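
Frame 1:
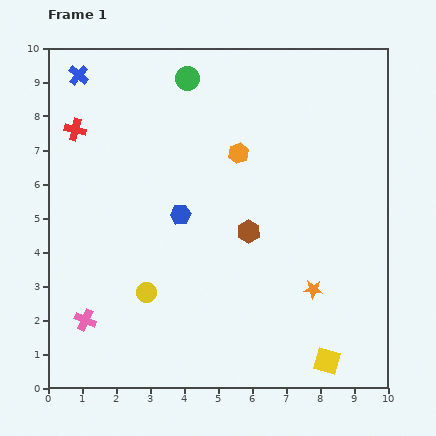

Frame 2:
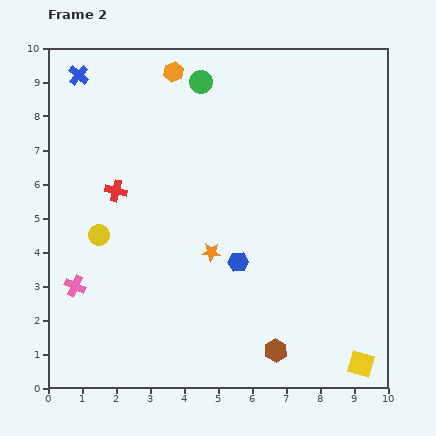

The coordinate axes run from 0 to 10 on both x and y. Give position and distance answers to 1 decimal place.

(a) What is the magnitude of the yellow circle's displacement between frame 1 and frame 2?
2.2

The yellow circle moved from (2.9, 2.8) to (1.5, 4.5), a distance of √(1.4² + 1.7²) ≈ 2.2.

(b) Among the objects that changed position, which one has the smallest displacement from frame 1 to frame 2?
the green circle

(moved 0.4)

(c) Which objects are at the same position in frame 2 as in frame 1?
the blue cross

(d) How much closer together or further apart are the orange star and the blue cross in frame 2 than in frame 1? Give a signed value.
-2.8

Distance in frame 1: 9.3. Distance in frame 2: 6.5.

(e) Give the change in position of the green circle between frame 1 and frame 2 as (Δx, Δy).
(0.4, -0.1)

The green circle was at (4.1, 9.1) in frame 1 and (4.5, 9.0) in frame 2.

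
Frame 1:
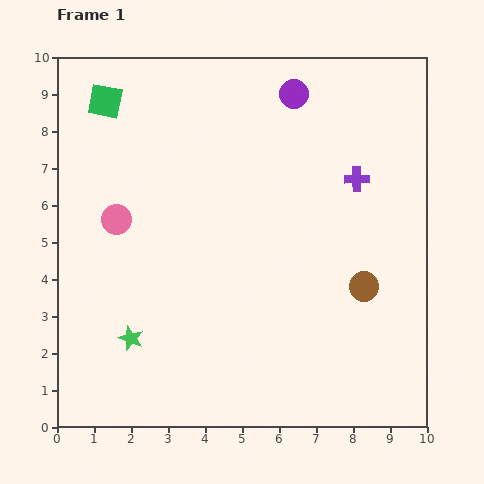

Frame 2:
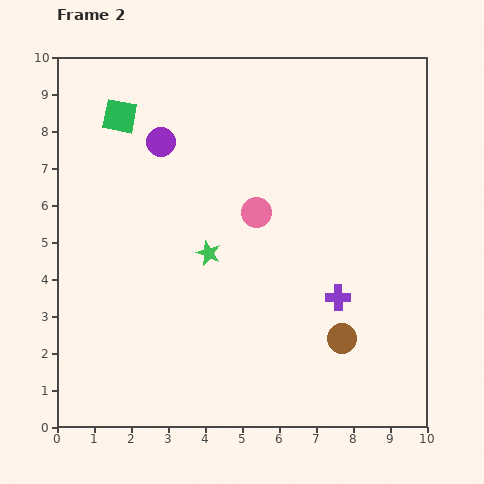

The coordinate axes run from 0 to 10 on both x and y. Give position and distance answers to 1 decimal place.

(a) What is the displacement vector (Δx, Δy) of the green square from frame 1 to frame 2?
(0.4, -0.4)

The green square was at (1.3, 8.8) in frame 1 and (1.7, 8.4) in frame 2.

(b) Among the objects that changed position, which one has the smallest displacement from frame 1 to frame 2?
the green square

(moved 0.6)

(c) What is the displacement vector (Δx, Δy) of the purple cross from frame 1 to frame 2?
(-0.5, -3.2)

The purple cross was at (8.1, 6.7) in frame 1 and (7.6, 3.5) in frame 2.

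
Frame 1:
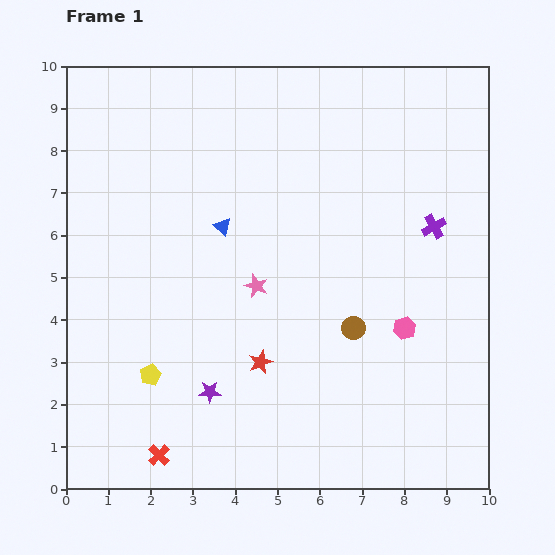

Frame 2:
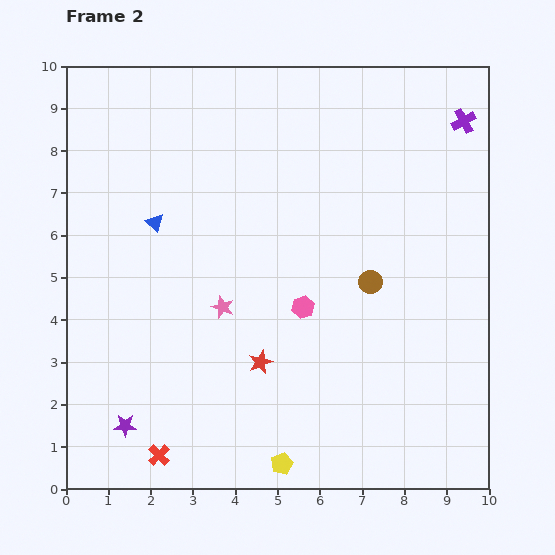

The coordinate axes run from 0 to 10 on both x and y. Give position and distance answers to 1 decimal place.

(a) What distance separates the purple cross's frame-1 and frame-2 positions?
2.6

The purple cross moved from (8.7, 6.2) to (9.4, 8.7), a distance of √(0.7² + 2.5²) ≈ 2.6.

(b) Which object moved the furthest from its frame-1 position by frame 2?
the yellow pentagon

(moved 3.7; next 2.6)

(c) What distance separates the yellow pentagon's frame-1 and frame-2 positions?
3.7

The yellow pentagon moved from (2.0, 2.7) to (5.1, 0.6), a distance of √(3.1² + 2.1²) ≈ 3.7.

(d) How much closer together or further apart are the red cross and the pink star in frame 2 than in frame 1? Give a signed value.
-0.8

Distance in frame 1: 4.6. Distance in frame 2: 3.8.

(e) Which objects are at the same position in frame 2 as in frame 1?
the red star, the red cross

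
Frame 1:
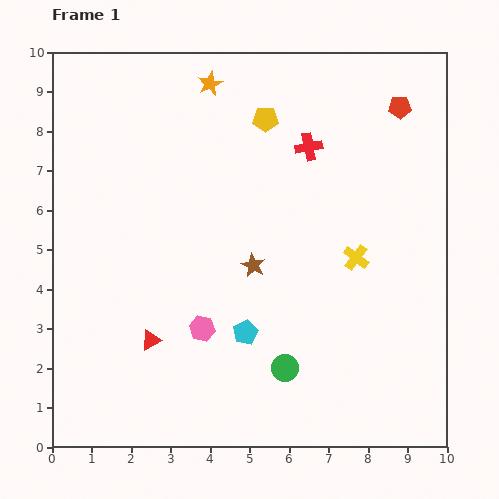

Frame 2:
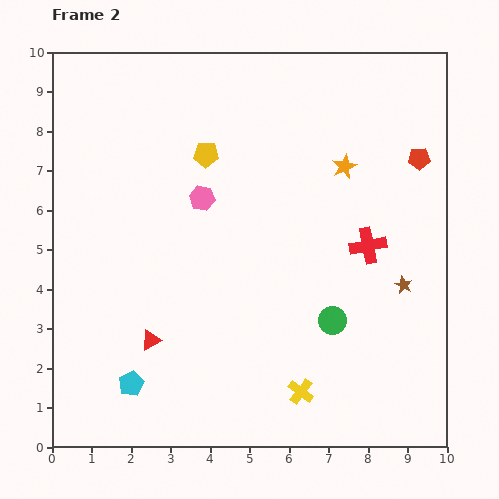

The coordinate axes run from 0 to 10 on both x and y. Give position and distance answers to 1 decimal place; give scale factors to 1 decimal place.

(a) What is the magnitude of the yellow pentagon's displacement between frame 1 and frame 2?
1.7

The yellow pentagon moved from (5.4, 8.3) to (3.9, 7.4), a distance of √(1.5² + 0.9²) ≈ 1.7.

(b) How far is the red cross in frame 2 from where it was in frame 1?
2.9

The red cross moved from (6.5, 7.6) to (8.0, 5.1), a distance of √(1.5² + 2.5²) ≈ 2.9.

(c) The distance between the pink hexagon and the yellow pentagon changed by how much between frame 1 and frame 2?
-4.4

Distance in frame 1: 5.5. Distance in frame 2: 1.1.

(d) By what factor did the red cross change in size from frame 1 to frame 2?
1.3×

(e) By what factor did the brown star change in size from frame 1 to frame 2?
0.7×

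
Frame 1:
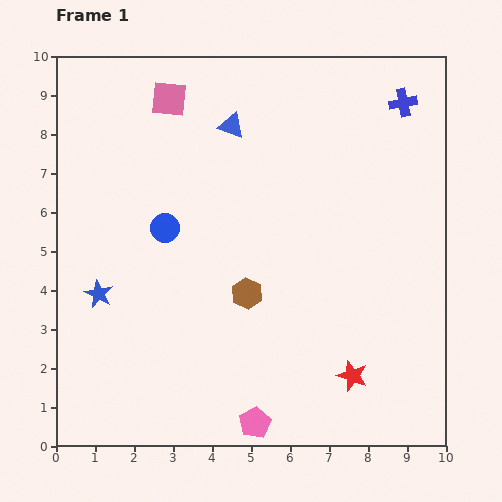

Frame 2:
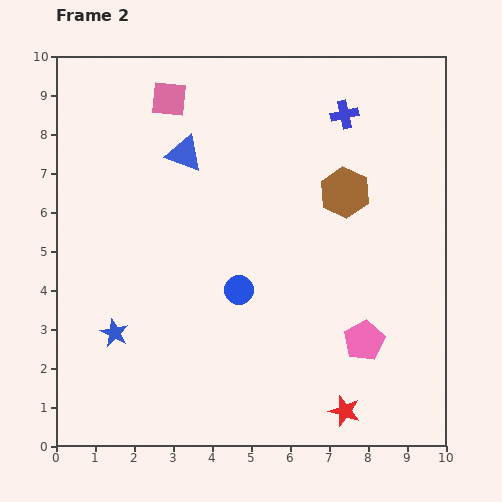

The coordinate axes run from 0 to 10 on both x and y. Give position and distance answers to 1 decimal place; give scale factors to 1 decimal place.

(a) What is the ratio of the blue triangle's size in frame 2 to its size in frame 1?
1.4×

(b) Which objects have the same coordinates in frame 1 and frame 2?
the pink square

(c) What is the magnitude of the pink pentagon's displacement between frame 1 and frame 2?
3.5

The pink pentagon moved from (5.1, 0.6) to (7.9, 2.7), a distance of √(2.8² + 2.1²) ≈ 3.5.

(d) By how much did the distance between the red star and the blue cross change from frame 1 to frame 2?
+0.5

Distance in frame 1: 7.1. Distance in frame 2: 7.6.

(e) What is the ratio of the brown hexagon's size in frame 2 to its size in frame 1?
1.6×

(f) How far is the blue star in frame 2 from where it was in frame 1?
1.1

The blue star moved from (1.1, 3.9) to (1.5, 2.9), a distance of √(0.4² + 1.0²) ≈ 1.1.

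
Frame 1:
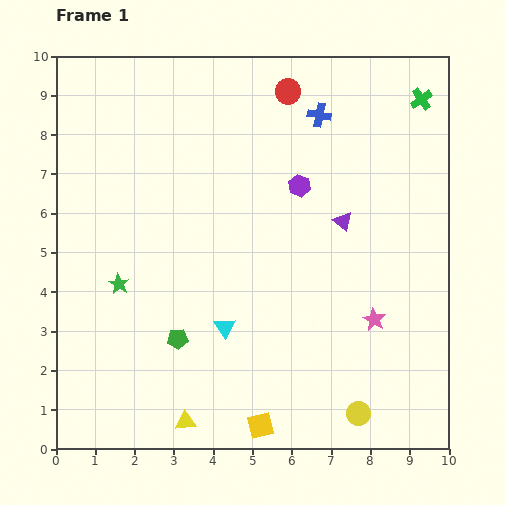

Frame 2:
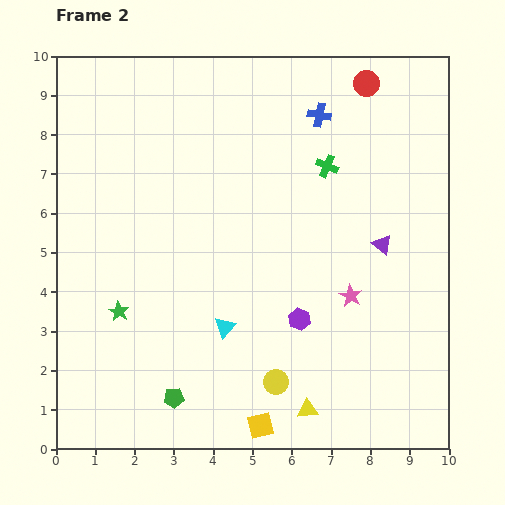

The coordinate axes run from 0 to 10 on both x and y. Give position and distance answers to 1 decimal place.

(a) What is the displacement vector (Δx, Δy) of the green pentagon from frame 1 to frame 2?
(-0.1, -1.5)

The green pentagon was at (3.1, 2.8) in frame 1 and (3.0, 1.3) in frame 2.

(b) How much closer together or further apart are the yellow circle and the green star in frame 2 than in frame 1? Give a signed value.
-2.5

Distance in frame 1: 6.9. Distance in frame 2: 4.4.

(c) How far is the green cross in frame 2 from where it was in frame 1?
2.9

The green cross moved from (9.3, 8.9) to (6.9, 7.2), a distance of √(2.4² + 1.7²) ≈ 2.9.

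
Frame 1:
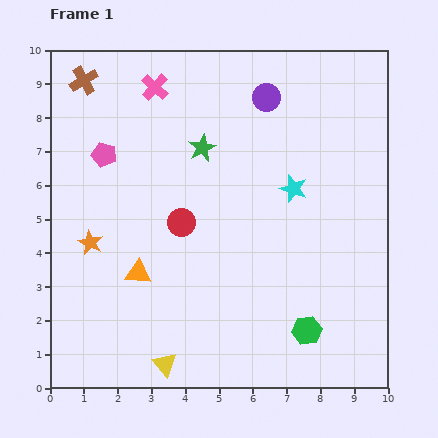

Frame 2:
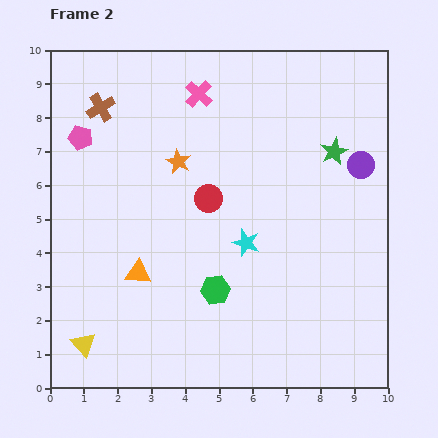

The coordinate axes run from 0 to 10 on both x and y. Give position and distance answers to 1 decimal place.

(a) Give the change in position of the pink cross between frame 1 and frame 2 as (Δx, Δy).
(1.3, -0.2)

The pink cross was at (3.1, 8.9) in frame 1 and (4.4, 8.7) in frame 2.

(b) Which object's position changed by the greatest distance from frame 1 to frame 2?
the green star

(moved 3.9; next 3.5)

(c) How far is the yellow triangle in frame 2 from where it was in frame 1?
2.5

The yellow triangle moved from (3.4, 0.7) to (1.0, 1.3), a distance of √(2.4² + 0.6²) ≈ 2.5.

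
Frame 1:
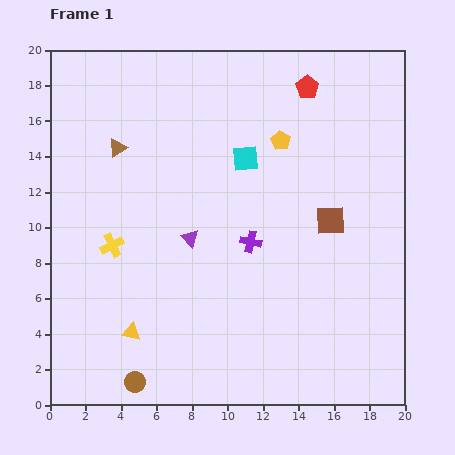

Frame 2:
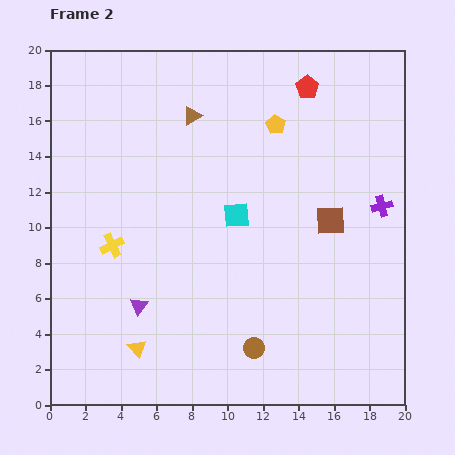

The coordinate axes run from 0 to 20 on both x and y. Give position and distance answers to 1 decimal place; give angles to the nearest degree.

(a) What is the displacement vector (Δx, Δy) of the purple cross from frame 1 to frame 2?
(7.4, 2.0)

The purple cross was at (11.3, 9.2) in frame 1 and (18.7, 11.2) in frame 2.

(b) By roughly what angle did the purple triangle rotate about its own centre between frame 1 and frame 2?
21° clockwise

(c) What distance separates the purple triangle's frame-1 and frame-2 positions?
4.8

The purple triangle moved from (7.9, 9.4) to (5.0, 5.6), a distance of √(2.9² + 3.8²) ≈ 4.8.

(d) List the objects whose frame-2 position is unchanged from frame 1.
the yellow cross, the brown square, the red pentagon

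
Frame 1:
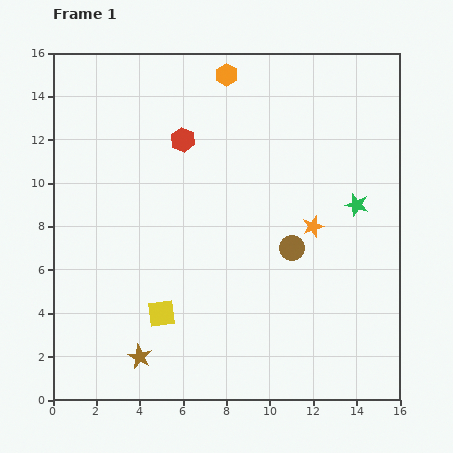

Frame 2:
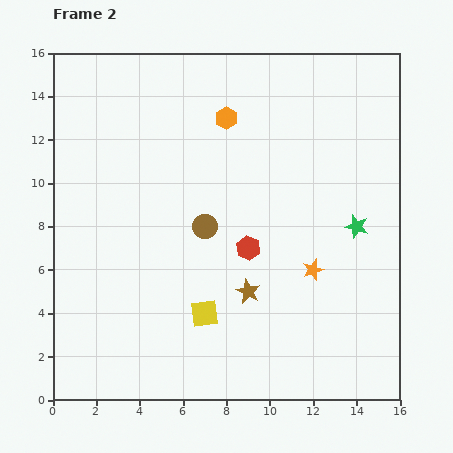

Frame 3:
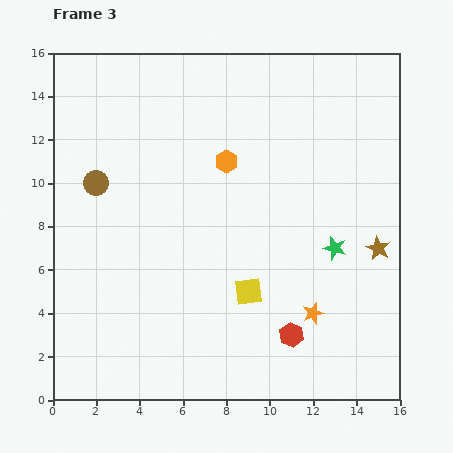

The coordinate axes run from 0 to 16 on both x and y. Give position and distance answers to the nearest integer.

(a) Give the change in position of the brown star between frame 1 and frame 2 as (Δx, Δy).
(5, 3)

The brown star was at (4, 2) in frame 1 and (9, 5) in frame 2.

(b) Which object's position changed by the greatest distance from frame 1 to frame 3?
the brown star

(moved 12; next 10)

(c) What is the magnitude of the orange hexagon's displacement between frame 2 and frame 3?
2

The orange hexagon moved from (8, 13) to (8, 11), a distance of √(0² + 2²) ≈ 2.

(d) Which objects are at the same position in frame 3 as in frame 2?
none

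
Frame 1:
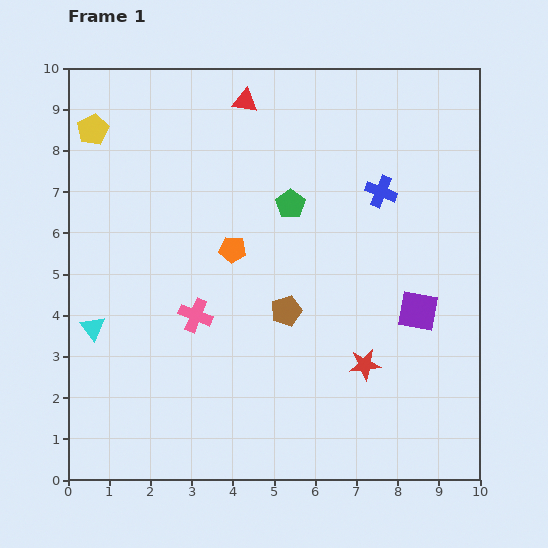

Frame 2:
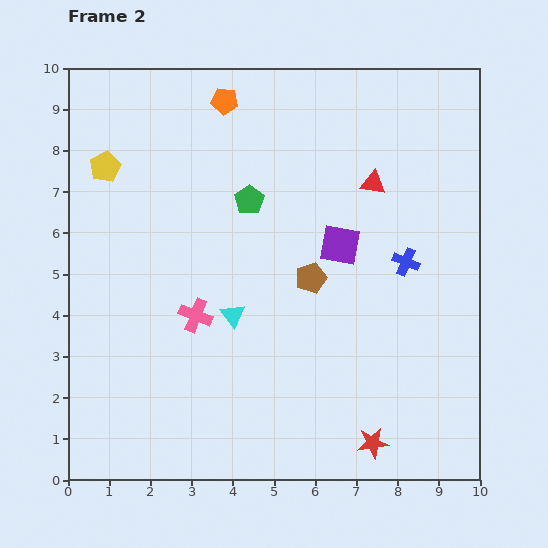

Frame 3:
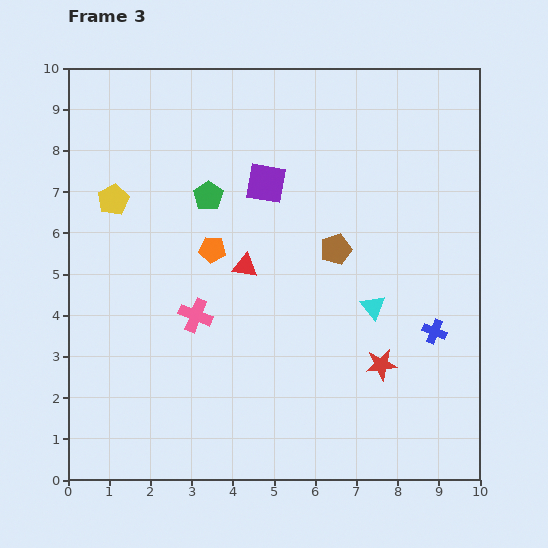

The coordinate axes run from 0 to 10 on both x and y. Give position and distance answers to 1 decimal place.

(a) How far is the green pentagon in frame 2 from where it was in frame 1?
1.0

The green pentagon moved from (5.4, 6.7) to (4.4, 6.8), a distance of √(1.0² + 0.1²) ≈ 1.0.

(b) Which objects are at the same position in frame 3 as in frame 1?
the pink cross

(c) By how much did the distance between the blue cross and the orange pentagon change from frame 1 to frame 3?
+1.9

Distance in frame 1: 3.9. Distance in frame 3: 5.8.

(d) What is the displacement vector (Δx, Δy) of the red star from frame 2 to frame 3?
(0.2, 1.9)

The red star was at (7.4, 0.9) in frame 2 and (7.6, 2.8) in frame 3.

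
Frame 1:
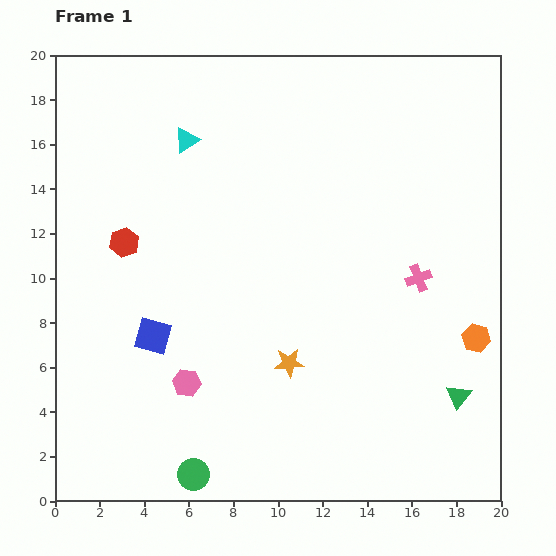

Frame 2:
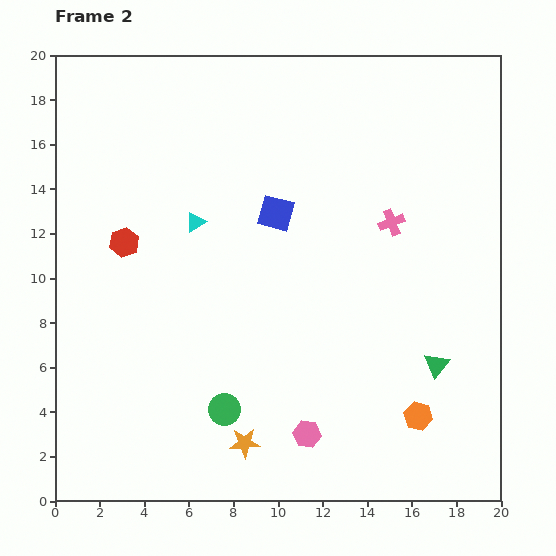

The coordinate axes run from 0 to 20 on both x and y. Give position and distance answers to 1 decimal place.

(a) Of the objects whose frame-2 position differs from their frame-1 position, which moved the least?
the green triangle

(moved 1.7)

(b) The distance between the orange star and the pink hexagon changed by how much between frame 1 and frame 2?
-1.9

Distance in frame 1: 4.7. Distance in frame 2: 2.8.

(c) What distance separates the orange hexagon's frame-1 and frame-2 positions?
4.4

The orange hexagon moved from (18.9, 7.3) to (16.3, 3.8), a distance of √(2.6² + 3.5²) ≈ 4.4.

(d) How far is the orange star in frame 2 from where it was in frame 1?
4.1

The orange star moved from (10.5, 6.2) to (8.5, 2.6), a distance of √(2.0² + 3.6²) ≈ 4.1.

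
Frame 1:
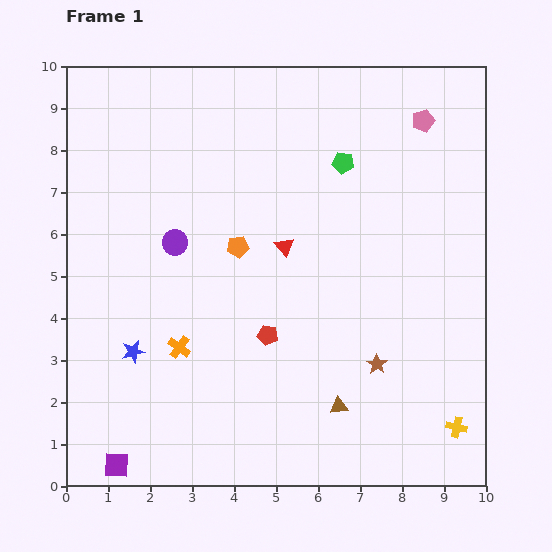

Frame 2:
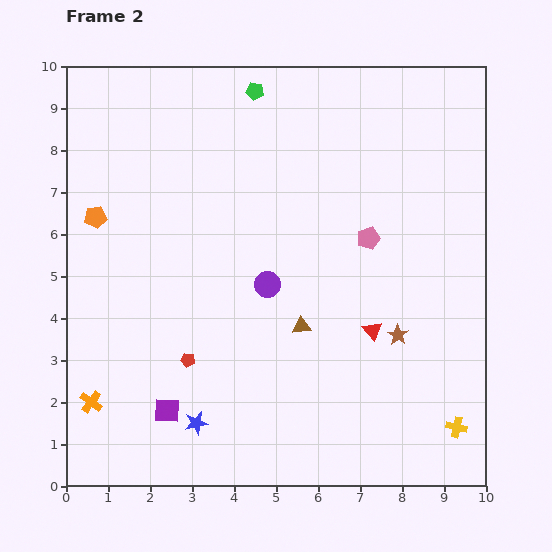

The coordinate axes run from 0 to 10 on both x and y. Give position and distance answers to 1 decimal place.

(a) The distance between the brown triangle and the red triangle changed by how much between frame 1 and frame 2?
-2.3

Distance in frame 1: 4.0. Distance in frame 2: 1.7.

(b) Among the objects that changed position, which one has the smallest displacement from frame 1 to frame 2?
the brown star

(moved 0.9)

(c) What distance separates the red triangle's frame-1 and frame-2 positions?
2.9

The red triangle moved from (5.2, 5.7) to (7.3, 3.7), a distance of √(2.1² + 2.0²) ≈ 2.9.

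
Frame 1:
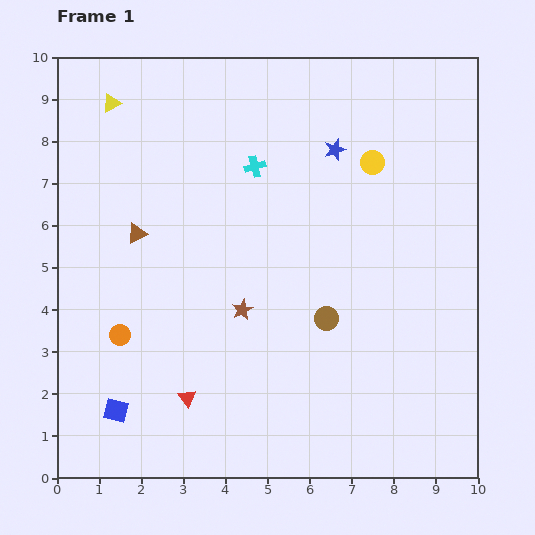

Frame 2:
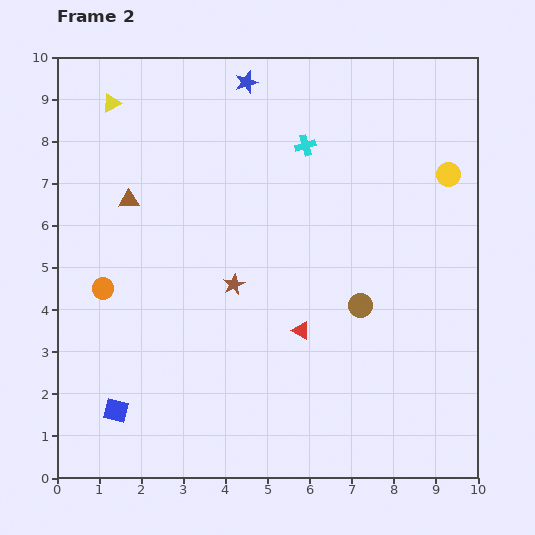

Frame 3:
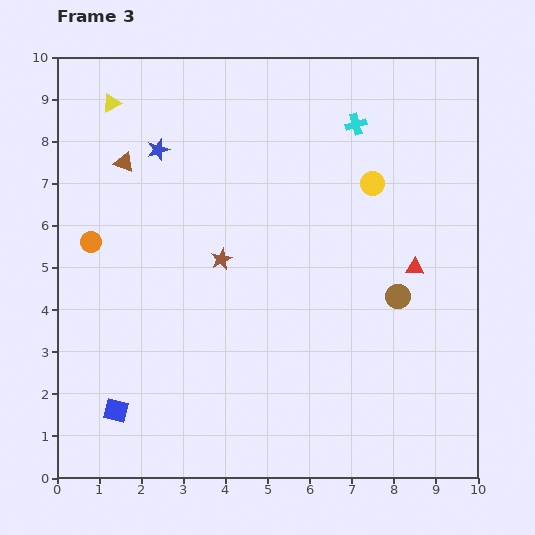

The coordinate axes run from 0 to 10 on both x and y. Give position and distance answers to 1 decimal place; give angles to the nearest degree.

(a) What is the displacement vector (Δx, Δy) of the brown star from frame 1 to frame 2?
(-0.2, 0.6)

The brown star was at (4.4, 4.0) in frame 1 and (4.2, 4.6) in frame 2.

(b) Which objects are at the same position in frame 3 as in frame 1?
the yellow triangle, the blue square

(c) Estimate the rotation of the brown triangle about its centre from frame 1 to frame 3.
47° clockwise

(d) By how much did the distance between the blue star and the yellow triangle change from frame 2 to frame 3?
-1.6

Distance in frame 2: 3.2. Distance in frame 3: 1.6.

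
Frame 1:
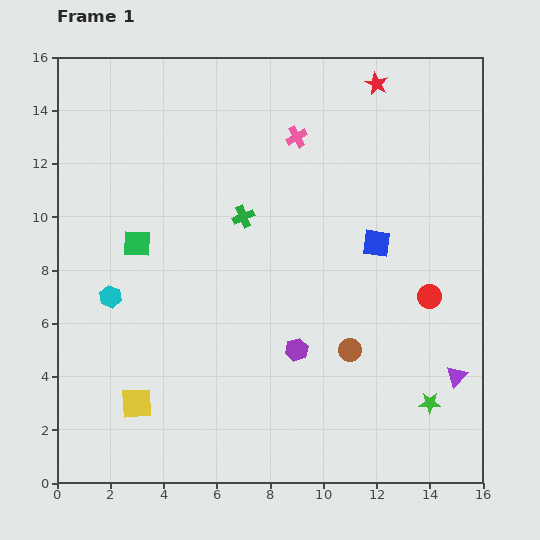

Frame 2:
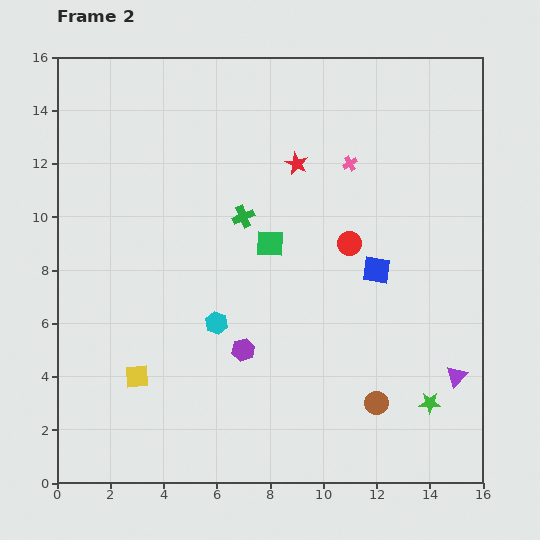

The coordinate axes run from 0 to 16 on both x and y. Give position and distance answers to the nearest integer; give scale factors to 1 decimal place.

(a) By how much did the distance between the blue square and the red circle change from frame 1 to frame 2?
-2

Distance in frame 1: 3. Distance in frame 2: 1.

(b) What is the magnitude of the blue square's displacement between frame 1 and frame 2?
1

The blue square moved from (12, 9) to (12, 8), a distance of √(0² + 1²) ≈ 1.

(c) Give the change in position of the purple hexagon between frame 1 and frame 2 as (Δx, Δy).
(-2, 0)

The purple hexagon was at (9, 5) in frame 1 and (7, 5) in frame 2.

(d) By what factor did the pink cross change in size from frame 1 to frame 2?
0.7×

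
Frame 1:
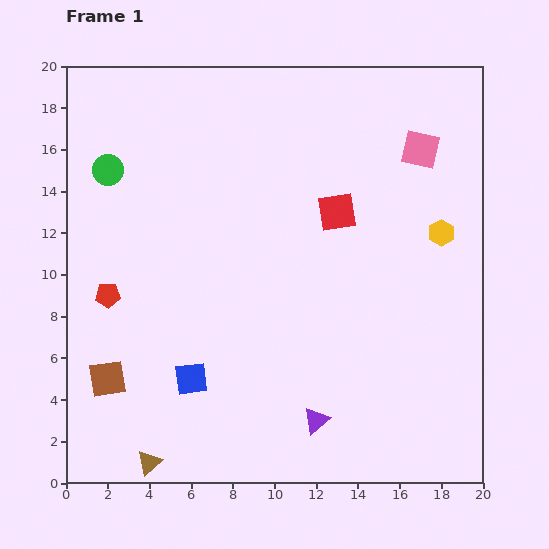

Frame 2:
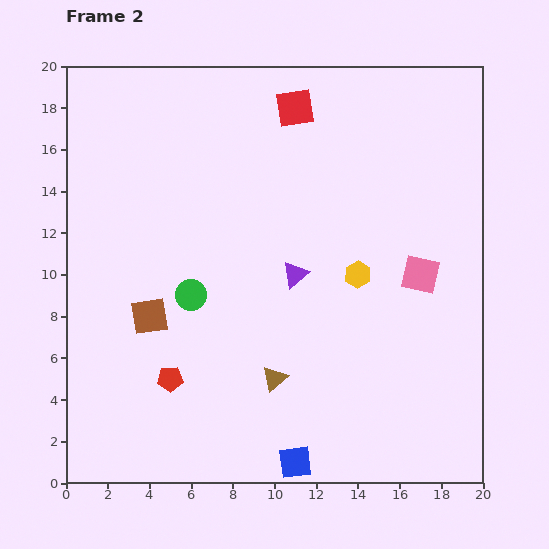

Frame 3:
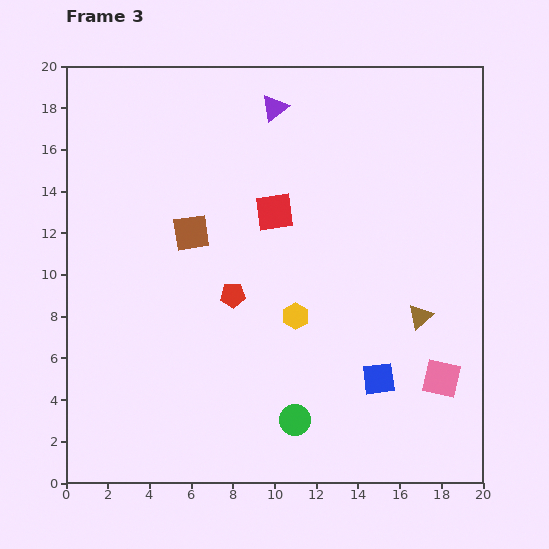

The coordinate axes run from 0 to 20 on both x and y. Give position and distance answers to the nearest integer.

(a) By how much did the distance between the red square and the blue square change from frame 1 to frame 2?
+6

Distance in frame 1: 11. Distance in frame 2: 17.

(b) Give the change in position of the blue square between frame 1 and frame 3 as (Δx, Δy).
(9, 0)

The blue square was at (6, 5) in frame 1 and (15, 5) in frame 3.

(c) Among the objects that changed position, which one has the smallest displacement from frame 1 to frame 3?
the red square

(moved 3)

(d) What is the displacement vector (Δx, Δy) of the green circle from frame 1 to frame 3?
(9, -12)

The green circle was at (2, 15) in frame 1 and (11, 3) in frame 3.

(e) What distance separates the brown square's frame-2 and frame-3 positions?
4

The brown square moved from (4, 8) to (6, 12), a distance of √(2² + 4²) ≈ 4.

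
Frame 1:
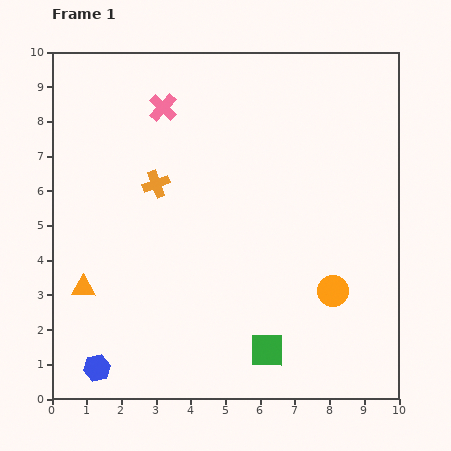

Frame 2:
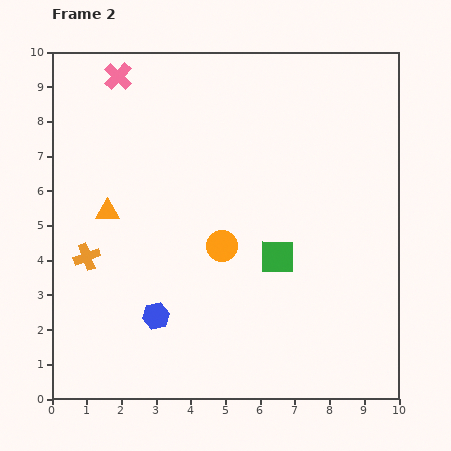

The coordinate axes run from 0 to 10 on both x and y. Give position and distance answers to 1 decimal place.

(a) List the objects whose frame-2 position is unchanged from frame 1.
none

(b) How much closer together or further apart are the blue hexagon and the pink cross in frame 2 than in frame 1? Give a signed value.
-0.7

Distance in frame 1: 7.7. Distance in frame 2: 7.0.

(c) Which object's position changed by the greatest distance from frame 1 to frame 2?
the orange circle

(moved 3.5; next 2.9)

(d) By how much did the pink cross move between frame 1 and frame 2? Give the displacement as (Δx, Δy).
(-1.3, 0.9)

The pink cross was at (3.2, 8.4) in frame 1 and (1.9, 9.3) in frame 2.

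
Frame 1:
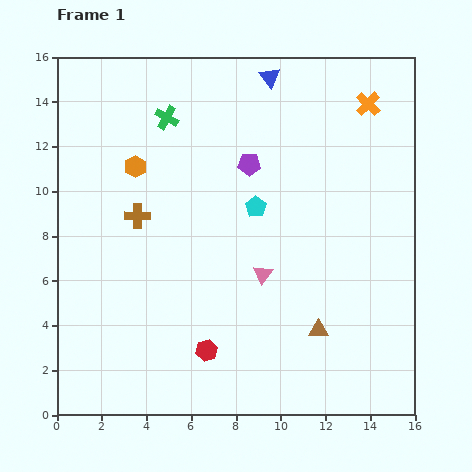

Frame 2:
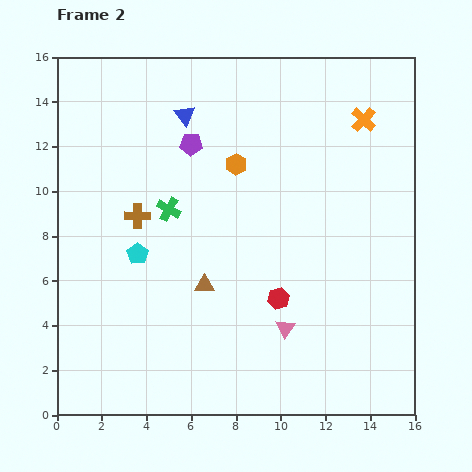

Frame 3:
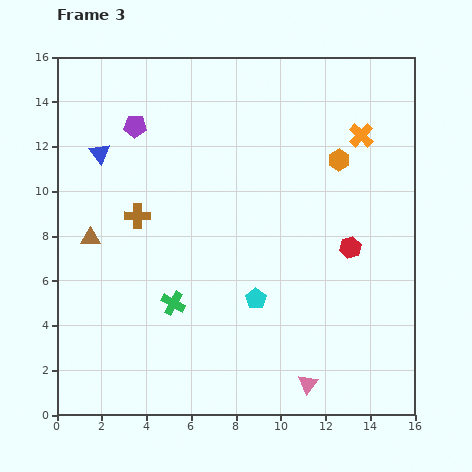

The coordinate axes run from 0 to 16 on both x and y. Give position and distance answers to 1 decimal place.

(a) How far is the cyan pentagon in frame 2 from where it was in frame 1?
5.7

The cyan pentagon moved from (8.9, 9.3) to (3.6, 7.2), a distance of √(5.3² + 2.1²) ≈ 5.7.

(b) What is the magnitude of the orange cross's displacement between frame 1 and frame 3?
1.4

The orange cross moved from (13.9, 13.9) to (13.6, 12.5), a distance of √(0.3² + 1.4²) ≈ 1.4.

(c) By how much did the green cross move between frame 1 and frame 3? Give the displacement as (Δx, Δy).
(0.3, -8.3)

The green cross was at (4.9, 13.3) in frame 1 and (5.2, 5.0) in frame 3.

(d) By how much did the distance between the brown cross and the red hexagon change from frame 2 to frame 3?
+2.3

Distance in frame 2: 7.3. Distance in frame 3: 9.6.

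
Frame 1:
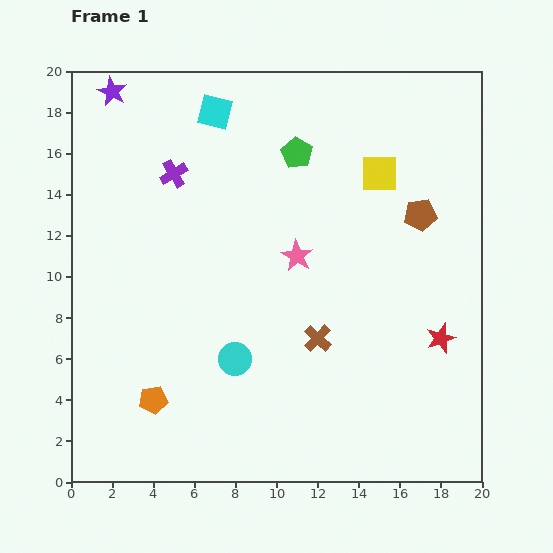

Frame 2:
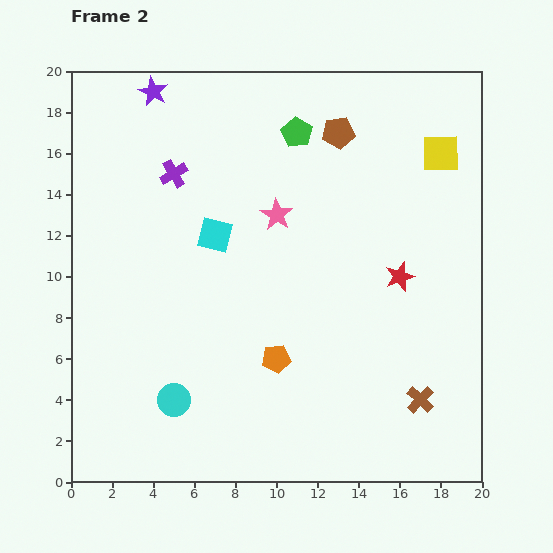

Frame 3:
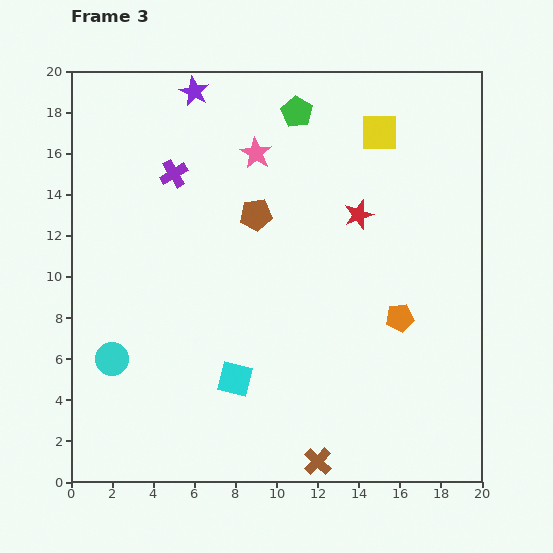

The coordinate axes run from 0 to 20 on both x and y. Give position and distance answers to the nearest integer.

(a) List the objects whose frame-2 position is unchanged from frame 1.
the purple cross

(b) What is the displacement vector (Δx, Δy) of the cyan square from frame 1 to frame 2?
(0, -6)

The cyan square was at (7, 18) in frame 1 and (7, 12) in frame 2.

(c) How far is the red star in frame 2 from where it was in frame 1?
4

The red star moved from (18, 7) to (16, 10), a distance of √(2² + 3²) ≈ 4.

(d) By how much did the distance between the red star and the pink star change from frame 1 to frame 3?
-2

Distance in frame 1: 8. Distance in frame 3: 6.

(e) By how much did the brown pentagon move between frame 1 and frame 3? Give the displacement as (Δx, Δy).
(-8, 0)

The brown pentagon was at (17, 13) in frame 1 and (9, 13) in frame 3.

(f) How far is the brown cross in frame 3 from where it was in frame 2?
6

The brown cross moved from (17, 4) to (12, 1), a distance of √(5² + 3²) ≈ 6.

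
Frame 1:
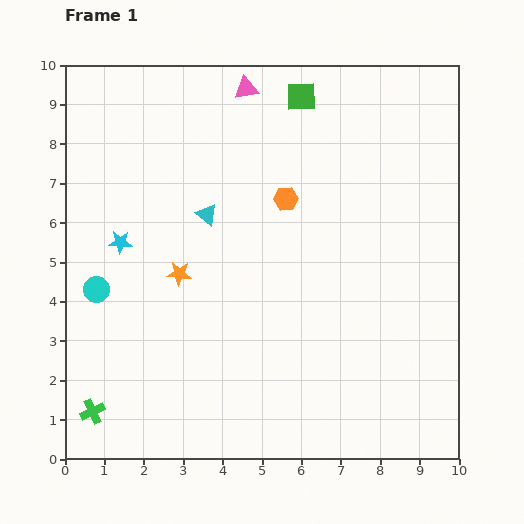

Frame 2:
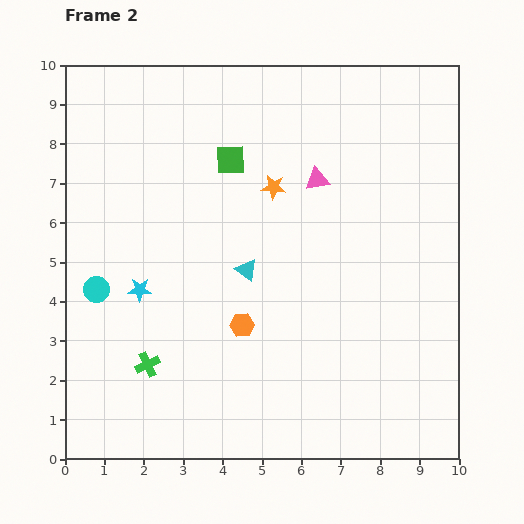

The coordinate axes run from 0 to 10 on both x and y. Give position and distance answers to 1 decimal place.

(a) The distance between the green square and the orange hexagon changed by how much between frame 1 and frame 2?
+1.6

Distance in frame 1: 2.6. Distance in frame 2: 4.2.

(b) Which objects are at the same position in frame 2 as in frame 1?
the cyan circle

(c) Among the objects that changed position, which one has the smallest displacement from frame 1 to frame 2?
the cyan star

(moved 1.3)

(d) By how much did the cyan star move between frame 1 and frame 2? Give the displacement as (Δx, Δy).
(0.5, -1.2)

The cyan star was at (1.4, 5.5) in frame 1 and (1.9, 4.3) in frame 2.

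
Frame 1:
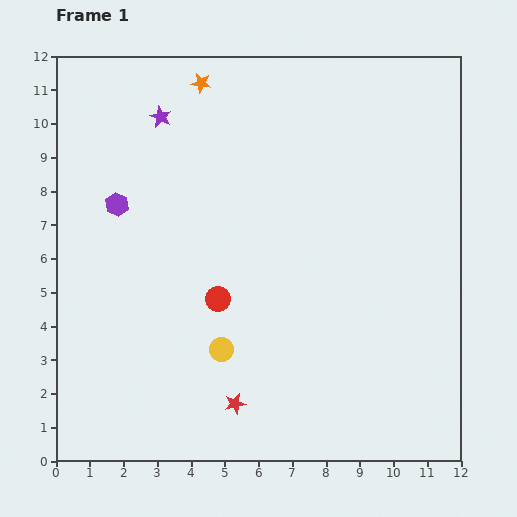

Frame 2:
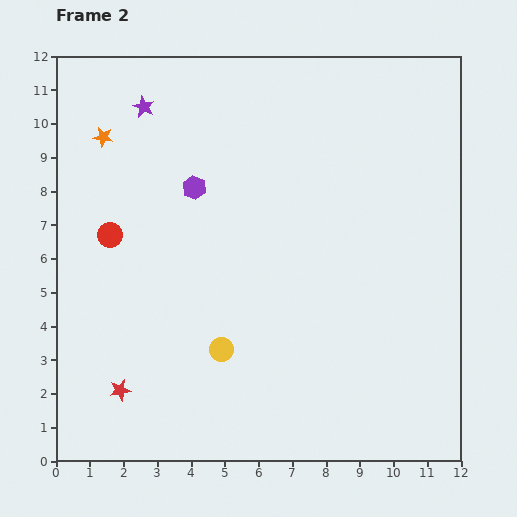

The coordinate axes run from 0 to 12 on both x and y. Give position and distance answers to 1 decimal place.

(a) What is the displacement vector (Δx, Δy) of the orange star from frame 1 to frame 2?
(-2.9, -1.6)

The orange star was at (4.3, 11.2) in frame 1 and (1.4, 9.6) in frame 2.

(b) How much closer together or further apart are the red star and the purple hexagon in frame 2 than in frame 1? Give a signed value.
-0.5

Distance in frame 1: 6.9. Distance in frame 2: 6.4.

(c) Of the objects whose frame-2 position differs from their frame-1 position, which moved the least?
the purple star

(moved 0.6)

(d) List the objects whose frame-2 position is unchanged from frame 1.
the yellow circle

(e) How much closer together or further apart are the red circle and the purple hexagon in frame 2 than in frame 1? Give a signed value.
-1.2

Distance in frame 1: 4.1. Distance in frame 2: 2.9.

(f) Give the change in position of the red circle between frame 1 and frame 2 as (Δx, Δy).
(-3.2, 1.9)

The red circle was at (4.8, 4.8) in frame 1 and (1.6, 6.7) in frame 2.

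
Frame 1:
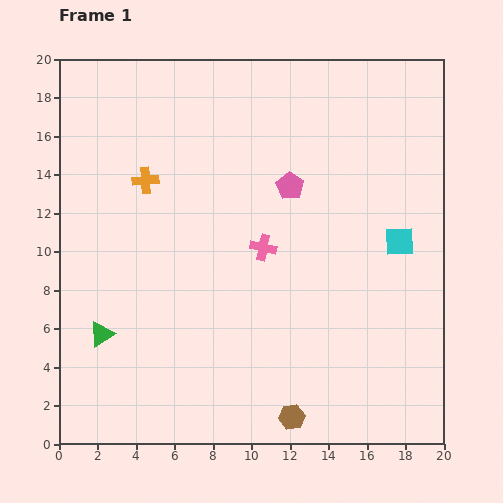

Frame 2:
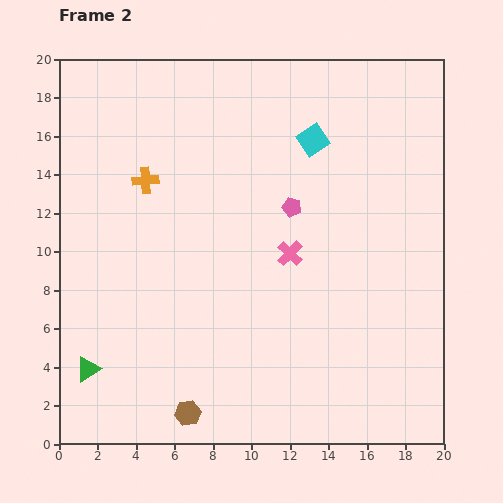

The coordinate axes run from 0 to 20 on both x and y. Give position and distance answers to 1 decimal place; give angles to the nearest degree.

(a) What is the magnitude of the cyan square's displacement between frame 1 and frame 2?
7.0

The cyan square moved from (17.7, 10.5) to (13.2, 15.8), a distance of √(4.5² + 5.3²) ≈ 7.0.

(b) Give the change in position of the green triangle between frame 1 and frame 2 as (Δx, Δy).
(-0.7, -1.8)

The green triangle was at (2.2, 5.7) in frame 1 and (1.5, 3.9) in frame 2.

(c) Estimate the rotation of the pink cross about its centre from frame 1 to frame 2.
32° clockwise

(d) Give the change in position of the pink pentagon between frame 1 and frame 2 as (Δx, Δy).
(0.1, -1.1)

The pink pentagon was at (12.0, 13.4) in frame 1 and (12.1, 12.3) in frame 2.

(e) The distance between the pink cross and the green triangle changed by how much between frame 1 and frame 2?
+2.6

Distance in frame 1: 9.5. Distance in frame 2: 12.1.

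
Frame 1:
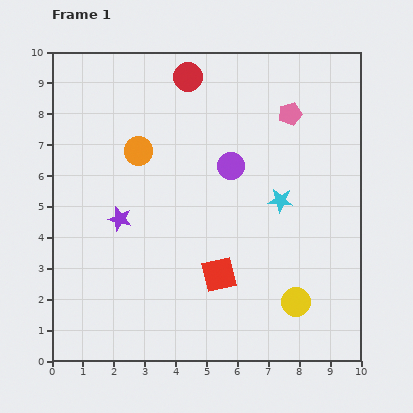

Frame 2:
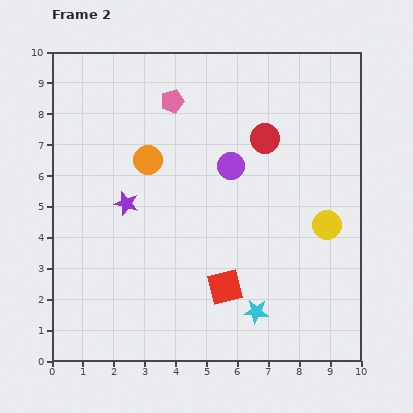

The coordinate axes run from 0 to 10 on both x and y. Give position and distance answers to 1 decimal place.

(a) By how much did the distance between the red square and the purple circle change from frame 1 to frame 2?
+0.4

Distance in frame 1: 3.5. Distance in frame 2: 3.9.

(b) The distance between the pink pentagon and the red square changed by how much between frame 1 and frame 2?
+0.5

Distance in frame 1: 5.7. Distance in frame 2: 6.2.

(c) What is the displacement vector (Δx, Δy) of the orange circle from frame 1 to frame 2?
(0.3, -0.3)

The orange circle was at (2.8, 6.8) in frame 1 and (3.1, 6.5) in frame 2.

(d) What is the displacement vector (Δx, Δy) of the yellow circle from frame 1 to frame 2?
(1.0, 2.5)

The yellow circle was at (7.9, 1.9) in frame 1 and (8.9, 4.4) in frame 2.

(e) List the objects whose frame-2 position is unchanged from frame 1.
the purple circle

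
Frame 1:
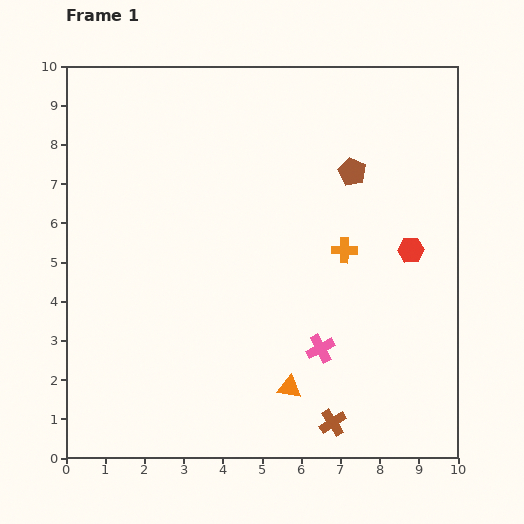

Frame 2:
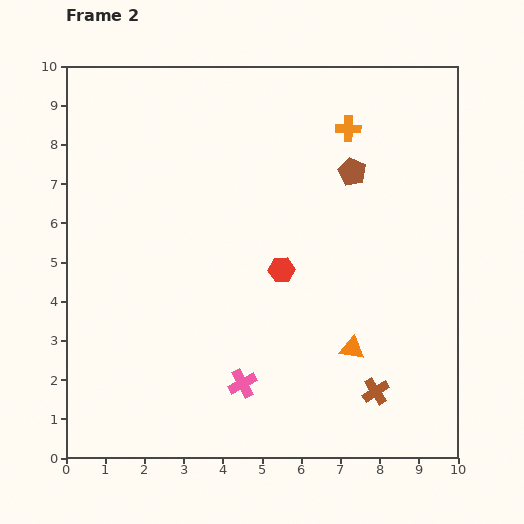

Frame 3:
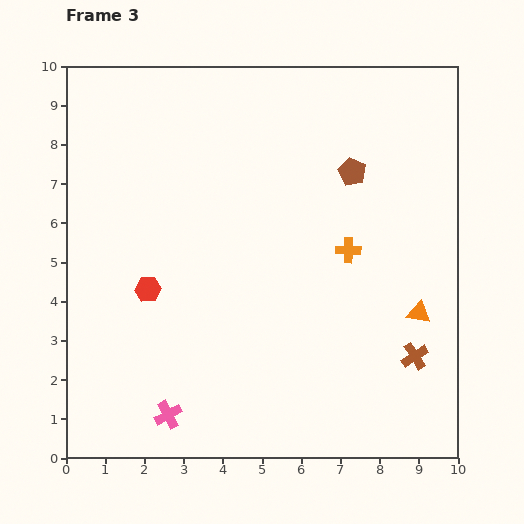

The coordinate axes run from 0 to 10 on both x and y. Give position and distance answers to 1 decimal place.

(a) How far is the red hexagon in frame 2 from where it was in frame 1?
3.3

The red hexagon moved from (8.8, 5.3) to (5.5, 4.8), a distance of √(3.3² + 0.5²) ≈ 3.3.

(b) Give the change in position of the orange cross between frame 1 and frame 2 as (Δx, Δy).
(0.1, 3.1)

The orange cross was at (7.1, 5.3) in frame 1 and (7.2, 8.4) in frame 2.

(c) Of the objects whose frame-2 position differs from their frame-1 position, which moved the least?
the brown cross

(moved 1.4)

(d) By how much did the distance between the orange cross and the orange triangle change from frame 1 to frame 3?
-1.4

Distance in frame 1: 3.8. Distance in frame 3: 2.4.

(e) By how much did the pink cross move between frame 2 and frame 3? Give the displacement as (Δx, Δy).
(-1.9, -0.8)

The pink cross was at (4.5, 1.9) in frame 2 and (2.6, 1.1) in frame 3.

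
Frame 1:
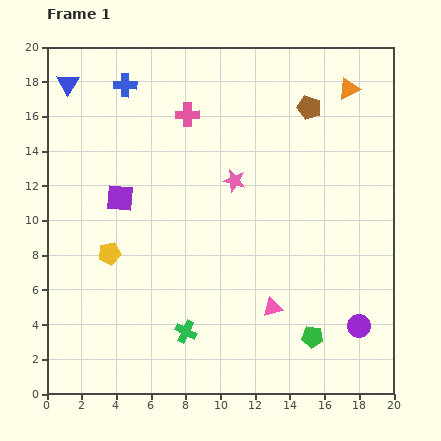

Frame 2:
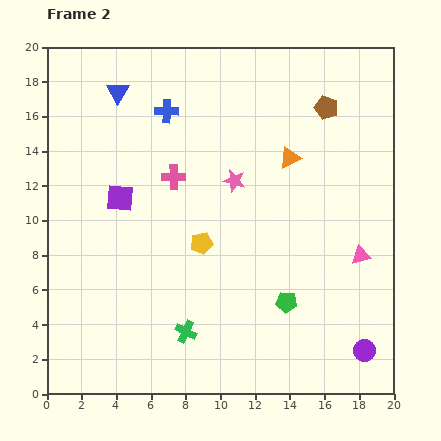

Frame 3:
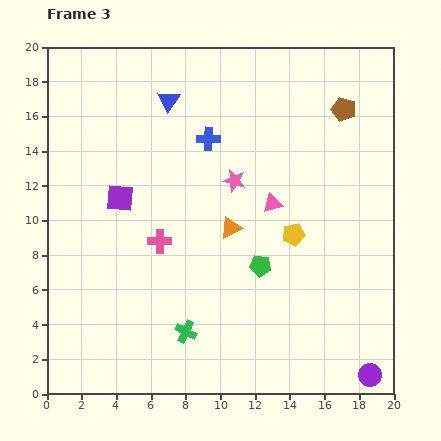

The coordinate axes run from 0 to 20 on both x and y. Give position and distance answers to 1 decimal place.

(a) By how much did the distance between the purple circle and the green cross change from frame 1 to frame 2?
+0.4

Distance in frame 1: 10.0. Distance in frame 2: 10.4.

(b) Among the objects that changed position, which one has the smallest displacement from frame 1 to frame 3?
the brown pentagon

(moved 2.0)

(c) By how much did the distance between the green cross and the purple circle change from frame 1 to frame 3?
+0.9

Distance in frame 1: 10.0. Distance in frame 3: 10.9.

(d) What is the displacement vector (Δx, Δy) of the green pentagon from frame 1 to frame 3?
(-3.0, 4.1)

The green pentagon was at (15.3, 3.3) in frame 1 and (12.3, 7.4) in frame 3.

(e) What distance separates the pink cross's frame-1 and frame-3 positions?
7.5

The pink cross moved from (8.1, 16.1) to (6.5, 8.8), a distance of √(1.6² + 7.3²) ≈ 7.5.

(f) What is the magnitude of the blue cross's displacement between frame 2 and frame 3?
2.9

The blue cross moved from (6.9, 16.3) to (9.3, 14.7), a distance of √(2.4² + 1.6²) ≈ 2.9.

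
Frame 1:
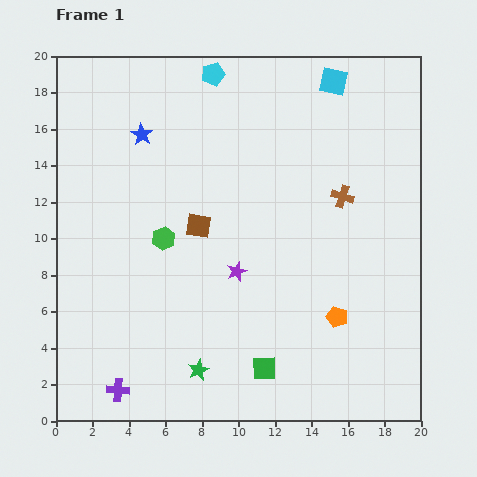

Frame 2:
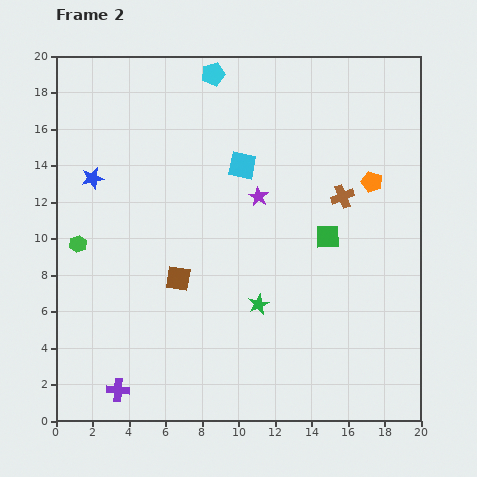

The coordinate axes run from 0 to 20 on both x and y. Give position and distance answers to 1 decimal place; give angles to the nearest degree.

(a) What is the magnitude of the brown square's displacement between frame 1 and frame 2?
3.1

The brown square moved from (7.8, 10.7) to (6.7, 7.8), a distance of √(1.1² + 2.9²) ≈ 3.1.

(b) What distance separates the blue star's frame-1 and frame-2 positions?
3.6

The blue star moved from (4.7, 15.7) to (2.0, 13.3), a distance of √(2.7² + 2.4²) ≈ 3.6.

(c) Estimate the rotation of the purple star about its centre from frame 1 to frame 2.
19° counter-clockwise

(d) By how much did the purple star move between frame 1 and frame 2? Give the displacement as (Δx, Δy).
(1.2, 4.1)

The purple star was at (9.9, 8.2) in frame 1 and (11.1, 12.3) in frame 2.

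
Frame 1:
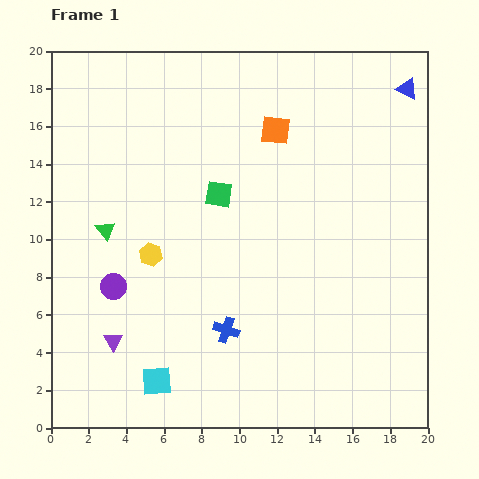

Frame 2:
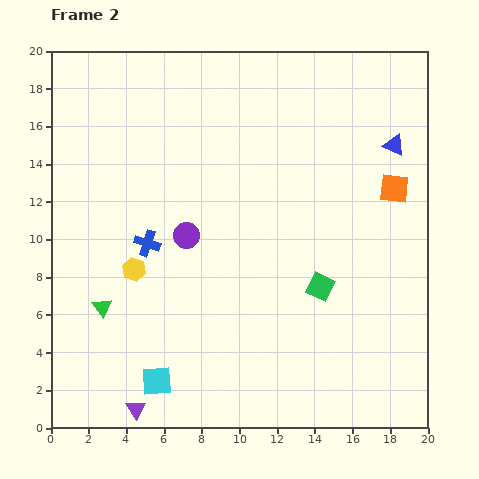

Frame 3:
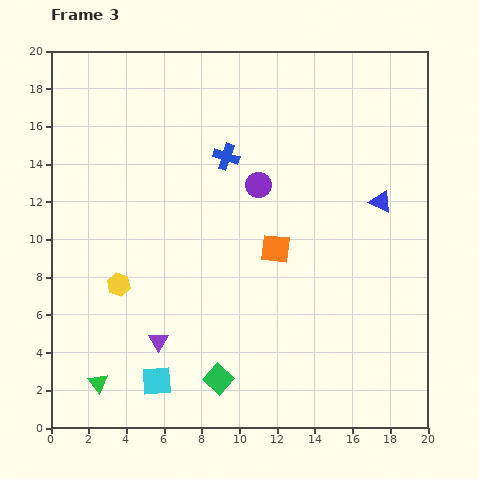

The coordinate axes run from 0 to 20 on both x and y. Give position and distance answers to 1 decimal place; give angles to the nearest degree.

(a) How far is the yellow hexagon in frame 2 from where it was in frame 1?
1.2

The yellow hexagon moved from (5.3, 9.2) to (4.4, 8.4), a distance of √(0.9² + 0.8²) ≈ 1.2.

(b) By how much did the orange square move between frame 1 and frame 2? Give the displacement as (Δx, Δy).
(6.3, -3.1)

The orange square was at (11.9, 15.8) in frame 1 and (18.2, 12.7) in frame 2.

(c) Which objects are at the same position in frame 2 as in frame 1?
the cyan square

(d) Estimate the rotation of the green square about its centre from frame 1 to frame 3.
33° clockwise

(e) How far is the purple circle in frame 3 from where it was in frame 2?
4.7

The purple circle moved from (7.2, 10.2) to (11.0, 12.9), a distance of √(3.8² + 2.7²) ≈ 4.7.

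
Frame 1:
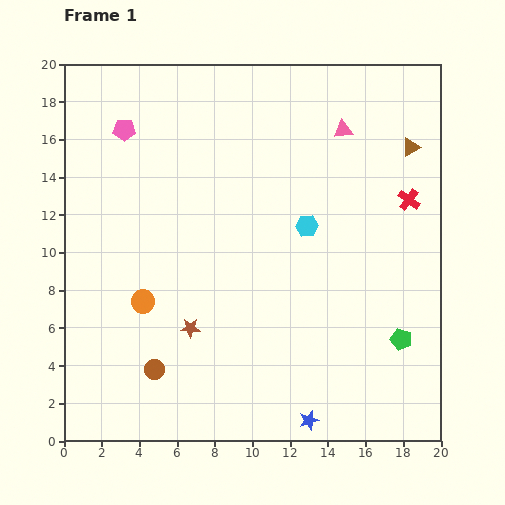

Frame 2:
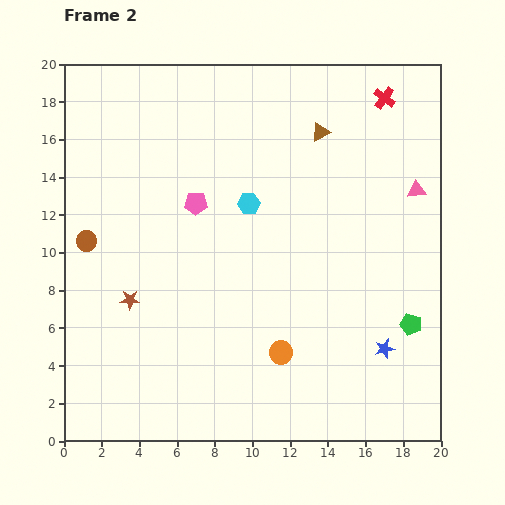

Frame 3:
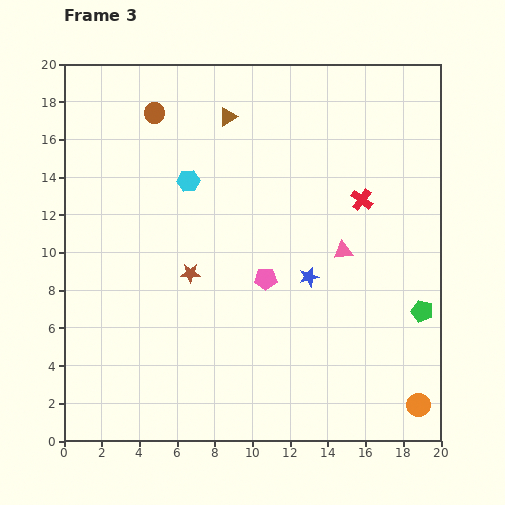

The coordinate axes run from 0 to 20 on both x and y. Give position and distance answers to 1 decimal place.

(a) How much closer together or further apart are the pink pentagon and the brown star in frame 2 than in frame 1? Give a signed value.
-4.9

Distance in frame 1: 11.1. Distance in frame 2: 6.2.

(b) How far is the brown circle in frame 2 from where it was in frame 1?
7.7

The brown circle moved from (4.8, 3.8) to (1.2, 10.6), a distance of √(3.6² + 6.8²) ≈ 7.7.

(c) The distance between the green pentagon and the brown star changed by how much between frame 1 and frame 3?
+1.3

Distance in frame 1: 11.2. Distance in frame 3: 12.5.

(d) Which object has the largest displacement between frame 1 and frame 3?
the orange circle

(moved 15.6; next 13.6)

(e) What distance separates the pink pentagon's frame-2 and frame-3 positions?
5.4

The pink pentagon moved from (7.0, 12.6) to (10.7, 8.6), a distance of √(3.7² + 4.0²) ≈ 5.4.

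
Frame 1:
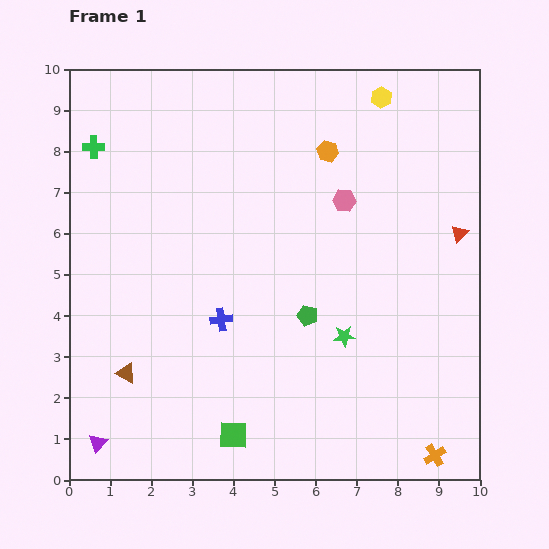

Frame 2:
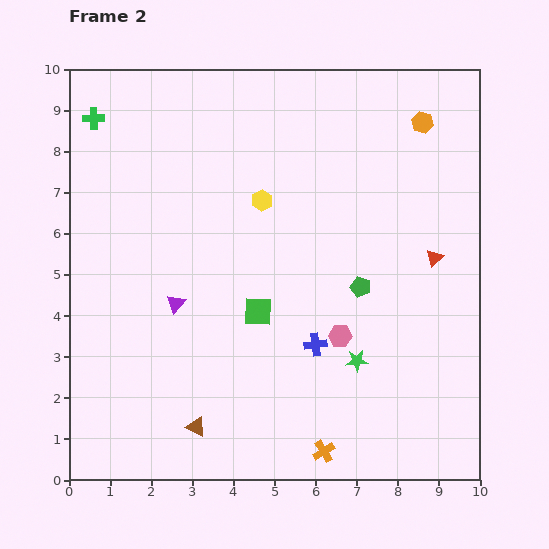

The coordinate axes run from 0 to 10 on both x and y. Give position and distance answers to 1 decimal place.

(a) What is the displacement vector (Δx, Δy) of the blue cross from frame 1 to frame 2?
(2.3, -0.6)

The blue cross was at (3.7, 3.9) in frame 1 and (6.0, 3.3) in frame 2.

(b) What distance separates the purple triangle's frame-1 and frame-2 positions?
3.9

The purple triangle moved from (0.7, 0.9) to (2.6, 4.3), a distance of √(1.9² + 3.4²) ≈ 3.9.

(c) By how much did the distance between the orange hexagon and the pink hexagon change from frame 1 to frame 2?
+4.3

Distance in frame 1: 1.3. Distance in frame 2: 5.6.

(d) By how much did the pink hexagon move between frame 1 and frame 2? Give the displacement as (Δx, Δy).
(-0.1, -3.3)

The pink hexagon was at (6.7, 6.8) in frame 1 and (6.6, 3.5) in frame 2.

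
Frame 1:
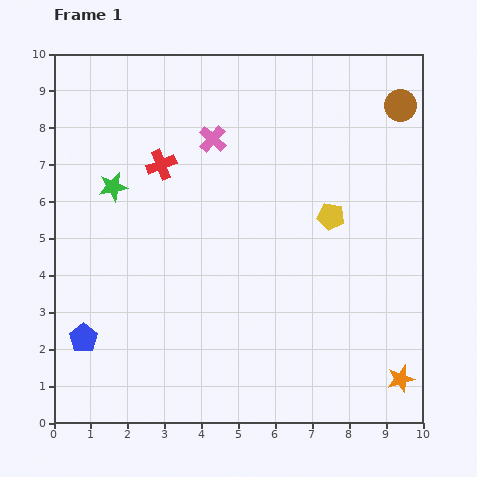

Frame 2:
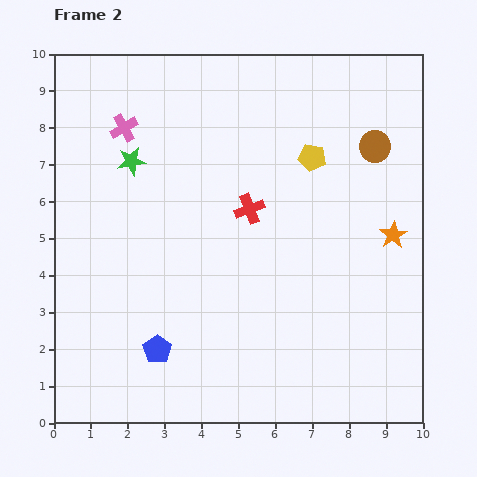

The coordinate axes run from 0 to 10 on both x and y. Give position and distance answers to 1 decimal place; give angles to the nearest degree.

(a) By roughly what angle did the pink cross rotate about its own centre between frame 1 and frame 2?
18° clockwise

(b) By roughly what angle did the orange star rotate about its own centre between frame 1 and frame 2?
15° counter-clockwise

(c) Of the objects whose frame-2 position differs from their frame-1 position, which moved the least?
the green star

(moved 0.9)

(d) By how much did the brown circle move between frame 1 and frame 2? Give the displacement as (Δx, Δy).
(-0.7, -1.1)

The brown circle was at (9.4, 8.6) in frame 1 and (8.7, 7.5) in frame 2.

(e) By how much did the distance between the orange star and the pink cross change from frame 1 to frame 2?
-0.4

Distance in frame 1: 8.3. Distance in frame 2: 7.9.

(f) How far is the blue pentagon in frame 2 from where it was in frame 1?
2.0

The blue pentagon moved from (0.8, 2.3) to (2.8, 2.0), a distance of √(2.0² + 0.3²) ≈ 2.0.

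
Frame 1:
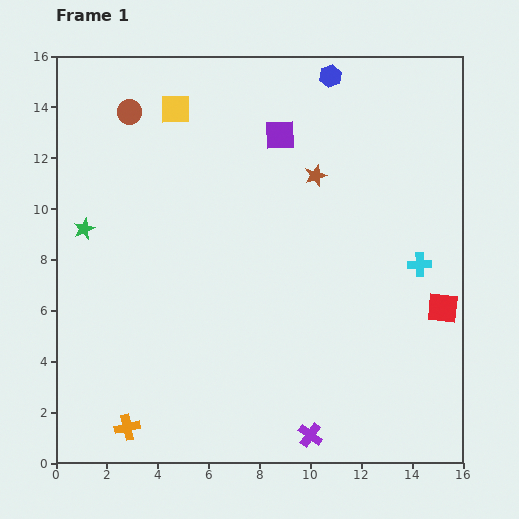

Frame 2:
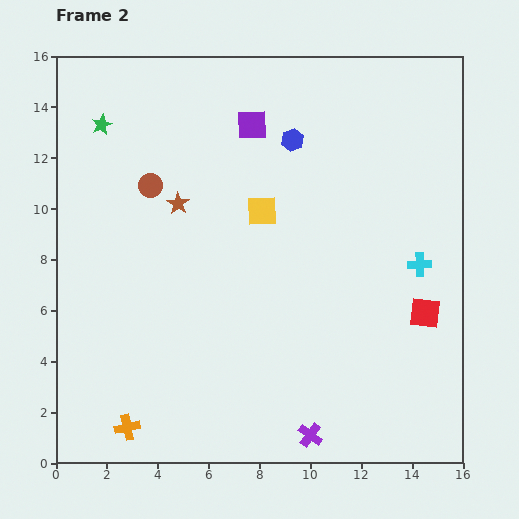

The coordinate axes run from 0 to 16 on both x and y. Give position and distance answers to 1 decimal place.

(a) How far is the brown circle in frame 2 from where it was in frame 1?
3.0

The brown circle moved from (2.9, 13.8) to (3.7, 10.9), a distance of √(0.8² + 2.9²) ≈ 3.0.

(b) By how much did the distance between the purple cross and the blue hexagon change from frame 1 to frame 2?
-2.5

Distance in frame 1: 14.1. Distance in frame 2: 11.6.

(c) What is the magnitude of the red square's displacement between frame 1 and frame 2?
0.7

The red square moved from (15.2, 6.1) to (14.5, 5.9), a distance of √(0.7² + 0.2²) ≈ 0.7.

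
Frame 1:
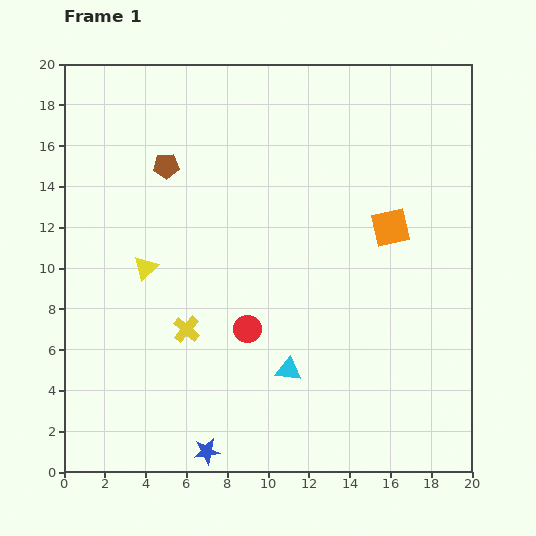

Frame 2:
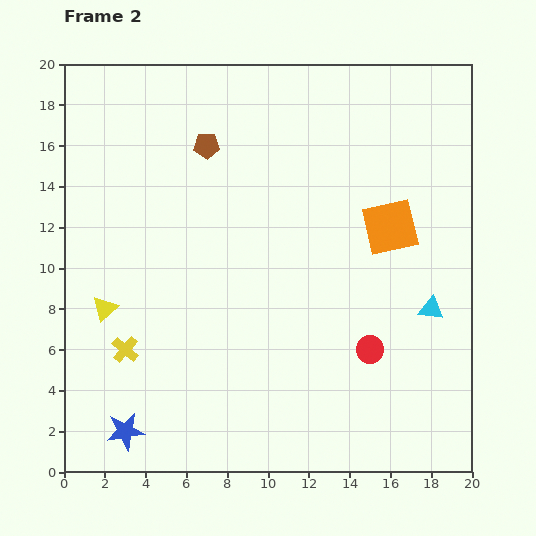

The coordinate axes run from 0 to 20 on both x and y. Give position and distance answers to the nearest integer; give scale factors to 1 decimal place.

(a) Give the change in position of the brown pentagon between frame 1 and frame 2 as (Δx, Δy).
(2, 1)

The brown pentagon was at (5, 15) in frame 1 and (7, 16) in frame 2.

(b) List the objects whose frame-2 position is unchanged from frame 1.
the orange square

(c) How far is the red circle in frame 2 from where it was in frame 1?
6

The red circle moved from (9, 7) to (15, 6), a distance of √(6² + 1²) ≈ 6.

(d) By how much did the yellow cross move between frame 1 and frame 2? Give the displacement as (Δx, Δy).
(-3, -1)

The yellow cross was at (6, 7) in frame 1 and (3, 6) in frame 2.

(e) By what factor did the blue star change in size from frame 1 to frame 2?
1.4×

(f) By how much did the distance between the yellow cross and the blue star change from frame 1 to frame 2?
-2

Distance in frame 1: 6. Distance in frame 2: 4.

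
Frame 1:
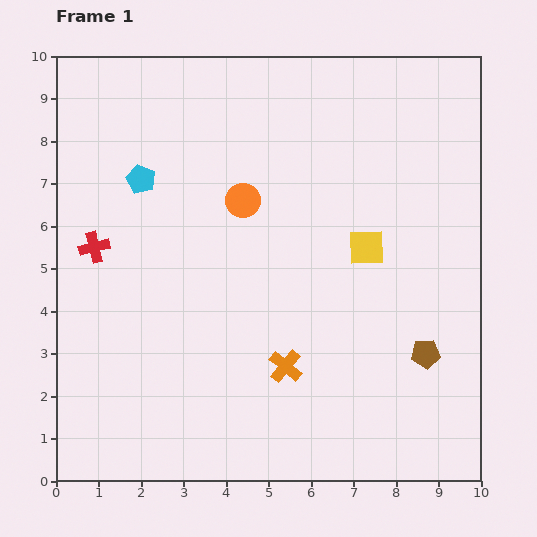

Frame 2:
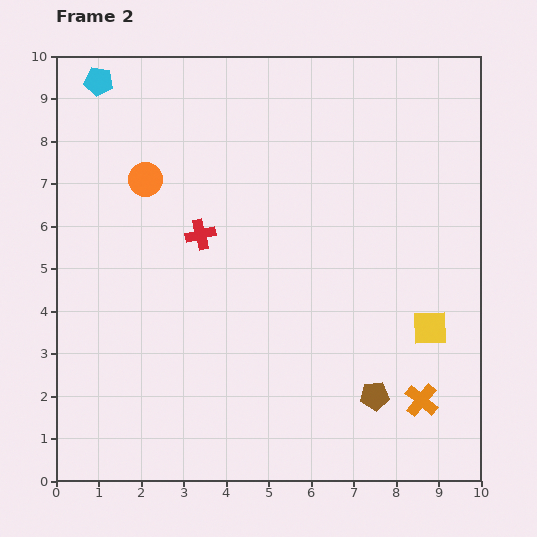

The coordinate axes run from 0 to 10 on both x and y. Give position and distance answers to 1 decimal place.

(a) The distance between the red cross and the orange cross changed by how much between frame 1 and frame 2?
+1.2

Distance in frame 1: 5.3. Distance in frame 2: 6.5.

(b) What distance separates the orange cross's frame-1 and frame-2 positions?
3.3

The orange cross moved from (5.4, 2.7) to (8.6, 1.9), a distance of √(3.2² + 0.8²) ≈ 3.3.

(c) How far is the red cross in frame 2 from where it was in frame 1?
2.5

The red cross moved from (0.9, 5.5) to (3.4, 5.8), a distance of √(2.5² + 0.3²) ≈ 2.5.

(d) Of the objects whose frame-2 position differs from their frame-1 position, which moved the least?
the brown pentagon

(moved 1.6)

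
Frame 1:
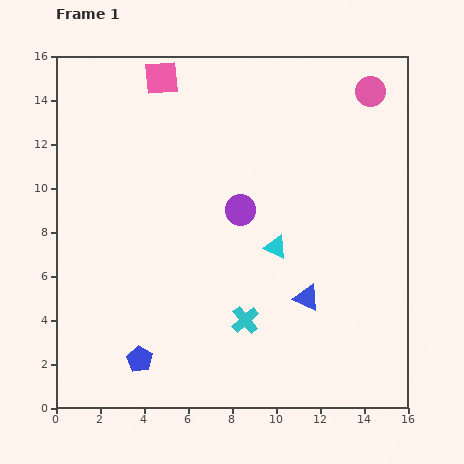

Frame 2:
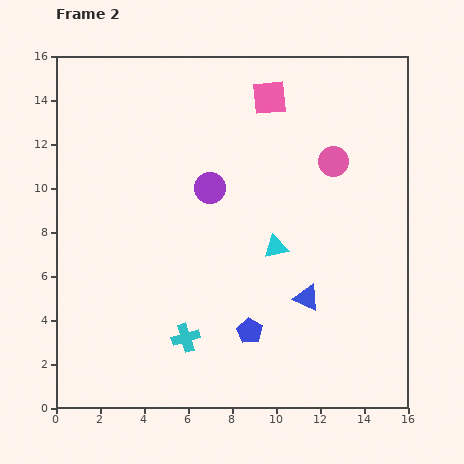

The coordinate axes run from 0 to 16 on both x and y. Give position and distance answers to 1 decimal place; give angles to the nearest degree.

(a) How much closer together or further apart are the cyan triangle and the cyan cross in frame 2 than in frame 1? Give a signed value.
+2.2

Distance in frame 1: 3.6. Distance in frame 2: 5.8.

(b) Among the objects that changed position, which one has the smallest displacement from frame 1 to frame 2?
the purple circle

(moved 1.7)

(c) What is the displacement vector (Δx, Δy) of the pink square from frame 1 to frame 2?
(4.9, -0.9)

The pink square was at (4.8, 15.0) in frame 1 and (9.7, 14.1) in frame 2.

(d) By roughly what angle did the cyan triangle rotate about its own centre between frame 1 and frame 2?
38° counter-clockwise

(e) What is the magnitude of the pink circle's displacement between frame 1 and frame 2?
3.6

The pink circle moved from (14.3, 14.4) to (12.6, 11.2), a distance of √(1.7² + 3.2²) ≈ 3.6.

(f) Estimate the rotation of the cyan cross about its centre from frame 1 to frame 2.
24° clockwise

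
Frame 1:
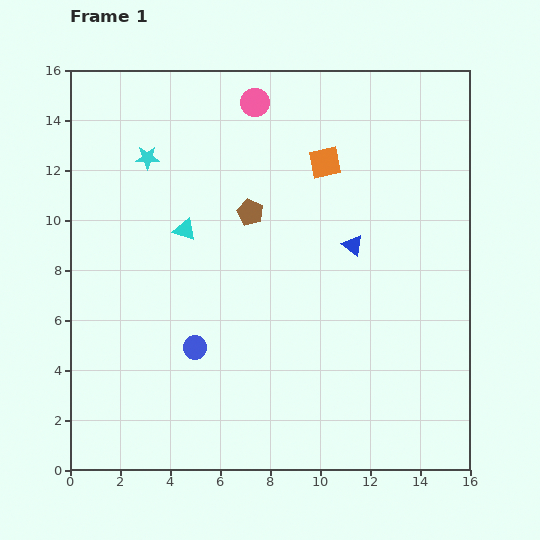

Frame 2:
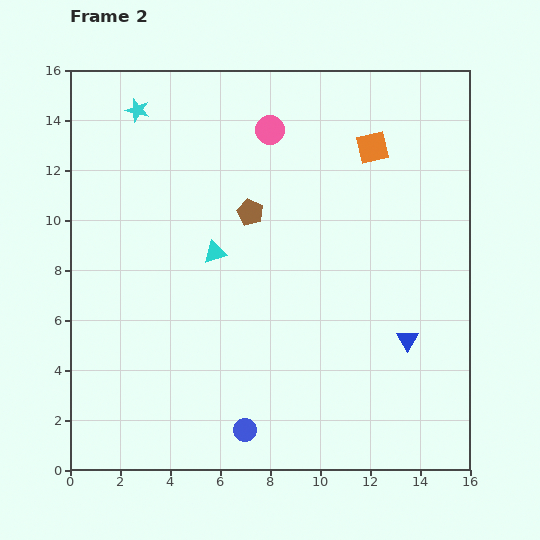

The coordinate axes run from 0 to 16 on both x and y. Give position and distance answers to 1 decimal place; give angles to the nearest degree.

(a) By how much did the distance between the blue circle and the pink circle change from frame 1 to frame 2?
+1.9

Distance in frame 1: 10.1. Distance in frame 2: 12.0.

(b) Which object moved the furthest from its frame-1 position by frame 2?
the blue triangle

(moved 4.4; next 3.9)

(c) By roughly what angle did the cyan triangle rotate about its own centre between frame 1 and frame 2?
35° counter-clockwise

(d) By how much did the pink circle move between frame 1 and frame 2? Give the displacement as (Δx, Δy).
(0.6, -1.1)

The pink circle was at (7.4, 14.7) in frame 1 and (8.0, 13.6) in frame 2.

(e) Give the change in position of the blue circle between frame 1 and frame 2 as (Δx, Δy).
(2.0, -3.3)

The blue circle was at (5.0, 4.9) in frame 1 and (7.0, 1.6) in frame 2.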